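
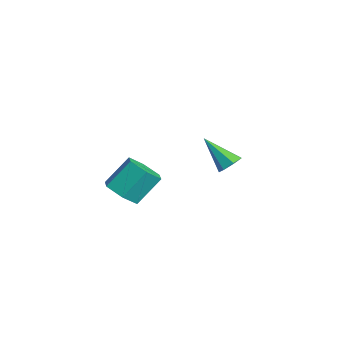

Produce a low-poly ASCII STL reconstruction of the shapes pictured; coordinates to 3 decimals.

solid 
facet normal 0.077 -0.660 -0.748
outer loop
vertex 3.716 -1.735 2.679
vertex 2.948 -2.264 3.067
vertex 2.768 -1.528 2.399
endloop
endfacet
facet normal 0.336 0.723 -0.604
outer loop
vertex 3.716 -1.735 2.679
vertex 2.768 -1.528 2.399
vertex 3.579 -0.547 4.024
endloop
endfacet
facet normal 0.336 0.723 -0.604
outer loop
vertex 3.579 -0.547 4.024
vertex 2.768 -1.528 2.399
vertex 2.631 -0.34 3.745
endloop
endfacet
facet normal -0.076 0.660 0.748
outer loop
vertex 3.579 -0.547 4.024
vertex 2.631 -0.34 3.745
vertex 2.812 -1.076 4.413
endloop
endfacet
facet normal 0.076 -0.660 -0.748
outer loop
vertex 2.768 -1.528 2.399
vertex 2.948 -2.264 3.067
vertex 2.0 -2.057 2.788
endloop
endfacet
facet normal -0.645 0.539 -0.541
outer loop
vertex 2.768 -1.528 2.399
vertex 2.0 -2.057 2.788
vertex 2.631 -0.34 3.745
endloop
endfacet
facet normal -0.645 0.539 -0.542
outer loop
vertex 2.631 -0.34 3.745
vertex 2.0 -2.057 2.788
vertex 1.863 -0.869 4.133
endloop
endfacet
facet normal -0.077 0.660 0.748
outer loop
vertex 2.631 -0.34 3.745
vertex 1.863 -0.869 4.133
vertex 2.812 -1.076 4.413
endloop
endfacet
facet normal 0.076 -0.660 -0.748
outer loop
vertex 2.0 -2.057 2.788
vertex 2.948 -2.264 3.067
vertex 2.181 -2.793 3.456
endloop
endfacet
facet normal -0.981 -0.184 0.063
outer loop
vertex 2.0 -2.057 2.788
vertex 2.181 -2.793 3.456
vertex 1.863 -0.869 4.133
endloop
endfacet
facet normal -0.981 -0.184 0.063
outer loop
vertex 1.863 -0.869 4.133
vertex 2.181 -2.793 3.456
vertex 2.044 -1.605 4.801
endloop
endfacet
facet normal -0.077 0.660 0.748
outer loop
vertex 1.863 -0.869 4.133
vertex 2.044 -1.605 4.801
vertex 2.812 -1.076 4.413
endloop
endfacet
facet normal 0.076 -0.660 -0.748
outer loop
vertex 2.181 -2.793 3.456
vertex 2.948 -2.264 3.067
vertex 3.129 -3.0 3.735
endloop
endfacet
facet normal -0.336 -0.723 0.604
outer loop
vertex 2.181 -2.793 3.456
vertex 3.129 -3.0 3.735
vertex 2.044 -1.605 4.801
endloop
endfacet
facet normal -0.336 -0.723 0.604
outer loop
vertex 2.044 -1.605 4.801
vertex 3.129 -3.0 3.735
vertex 2.992 -1.812 5.081
endloop
endfacet
facet normal -0.077 0.660 0.748
outer loop
vertex 2.044 -1.605 4.801
vertex 2.992 -1.812 5.081
vertex 2.812 -1.076 4.413
endloop
endfacet
facet normal 0.077 -0.660 -0.748
outer loop
vertex 3.129 -3.0 3.735
vertex 2.948 -2.264 3.067
vertex 3.897 -2.471 3.347
endloop
endfacet
facet normal 0.645 -0.539 0.542
outer loop
vertex 3.129 -3.0 3.735
vertex 3.897 -2.471 3.347
vertex 2.992 -1.812 5.081
endloop
endfacet
facet normal 0.645 -0.539 0.542
outer loop
vertex 2.992 -1.812 5.081
vertex 3.897 -2.471 3.347
vertex 3.76 -1.283 4.692
endloop
endfacet
facet normal -0.076 0.660 0.748
outer loop
vertex 2.992 -1.812 5.081
vertex 3.76 -1.283 4.692
vertex 2.812 -1.076 4.413
endloop
endfacet
facet normal 0.077 -0.660 -0.748
outer loop
vertex 3.897 -2.471 3.347
vertex 2.948 -2.264 3.067
vertex 3.716 -1.735 2.679
endloop
endfacet
facet normal 0.981 0.184 -0.063
outer loop
vertex 3.897 -2.471 3.347
vertex 3.716 -1.735 2.679
vertex 3.76 -1.283 4.692
endloop
endfacet
facet normal 0.981 0.184 -0.063
outer loop
vertex 3.76 -1.283 4.692
vertex 3.716 -1.735 2.679
vertex 3.579 -0.547 4.024
endloop
endfacet
facet normal -0.076 0.660 0.748
outer loop
vertex 3.76 -1.283 4.692
vertex 3.579 -0.547 4.024
vertex 2.812 -1.076 4.413
endloop
endfacet
facet normal 0.519 0.491 -0.699
outer loop
vertex 0.247 4.152 2.439
vertex -0.355 4.206 2.03
vertex -0.108 4.668 2.538
endloop
endfacet
facet normal 0.457 0.146 0.877
outer loop
vertex 0.247 4.152 2.439
vertex -0.108 4.668 2.538
vertex -1.425 3.194 3.47
endloop
endfacet
facet normal 0.520 0.491 -0.699
outer loop
vertex -0.108 4.668 2.538
vertex -0.355 4.206 2.03
vertex -0.649 4.835 2.253
endloop
endfacet
facet normal -0.193 0.642 0.742
outer loop
vertex -0.108 4.668 2.538
vertex -0.649 4.835 2.253
vertex -1.425 3.194 3.47
endloop
endfacet
facet normal 0.519 0.491 -0.700
outer loop
vertex -0.649 4.835 2.253
vertex -0.355 4.206 2.03
vertex -0.968 4.528 1.801
endloop
endfacet
facet normal -0.815 0.540 0.209
outer loop
vertex -0.649 4.835 2.253
vertex -0.968 4.528 1.801
vertex -1.425 3.194 3.47
endloop
endfacet
facet normal 0.519 0.491 -0.699
outer loop
vertex -0.968 4.528 1.801
vertex -0.355 4.206 2.03
vertex -0.826 3.978 1.52
endloop
endfacet
facet normal -0.944 -0.079 -0.322
outer loop
vertex -0.968 4.528 1.801
vertex -0.826 3.978 1.52
vertex -1.425 3.194 3.47
endloop
endfacet
facet normal 0.520 0.490 -0.699
outer loop
vertex -0.826 3.978 1.52
vertex -0.355 4.206 2.03
vertex -0.329 3.599 1.624
endloop
endfacet
facet normal -0.480 -0.753 -0.450
outer loop
vertex -0.826 3.978 1.52
vertex -0.329 3.599 1.624
vertex -1.425 3.194 3.47
endloop
endfacet
facet normal 0.519 0.490 -0.700
outer loop
vertex -0.329 3.599 1.624
vertex -0.355 4.206 2.03
vertex 0.149 3.677 2.033
endloop
endfacet
facet normal 0.226 -0.971 -0.079
outer loop
vertex -0.329 3.599 1.624
vertex 0.149 3.677 2.033
vertex -1.425 3.194 3.47
endloop
endfacet
facet normal 0.519 0.491 -0.700
outer loop
vertex 0.149 3.677 2.033
vertex -0.355 4.206 2.03
vertex 0.247 4.152 2.439
endloop
endfacet
facet normal 0.642 -0.570 0.512
outer loop
vertex 0.149 3.677 2.033
vertex 0.247 4.152 2.439
vertex -1.425 3.194 3.47
endloop
endfacet

endsolid


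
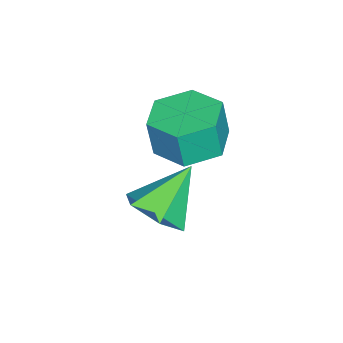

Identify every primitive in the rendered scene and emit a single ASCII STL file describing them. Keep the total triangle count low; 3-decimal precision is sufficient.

solid 
facet normal 0.597 -0.363 -0.716
outer loop
vertex 0.877 -0.028 0.455
vertex 0.192 -0.406 0.075
vertex 0.419 0.404 -0.146
endloop
endfacet
facet normal 0.289 0.868 0.404
outer loop
vertex 0.877 -0.028 0.455
vertex 0.419 0.404 -0.146
vertex -0.752 0.166 1.205
endloop
endfacet
facet normal 0.597 -0.363 -0.716
outer loop
vertex 0.419 0.404 -0.146
vertex 0.192 -0.406 0.075
vertex -0.266 0.026 -0.526
endloop
endfacet
facet normal -0.395 0.900 -0.184
outer loop
vertex 0.419 0.404 -0.146
vertex -0.266 0.026 -0.526
vertex -0.752 0.166 1.205
endloop
endfacet
facet normal 0.597 -0.362 -0.716
outer loop
vertex -0.266 0.026 -0.526
vertex 0.192 -0.406 0.075
vertex -0.493 -0.785 -0.305
endloop
endfacet
facet normal -0.942 0.187 -0.280
outer loop
vertex -0.266 0.026 -0.526
vertex -0.493 -0.785 -0.305
vertex -0.752 0.166 1.205
endloop
endfacet
facet normal 0.597 -0.361 -0.716
outer loop
vertex -0.493 -0.785 -0.305
vertex 0.192 -0.406 0.075
vertex -0.035 -1.217 0.295
endloop
endfacet
facet normal -0.803 -0.556 0.213
outer loop
vertex -0.493 -0.785 -0.305
vertex -0.035 -1.217 0.295
vertex -0.752 0.166 1.205
endloop
endfacet
facet normal 0.597 -0.361 -0.716
outer loop
vertex -0.035 -1.217 0.295
vertex 0.192 -0.406 0.075
vertex 0.65 -0.838 0.675
endloop
endfacet
facet normal -0.119 -0.588 0.800
outer loop
vertex -0.035 -1.217 0.295
vertex 0.65 -0.838 0.675
vertex -0.752 0.166 1.205
endloop
endfacet
facet normal 0.597 -0.362 -0.716
outer loop
vertex 0.65 -0.838 0.675
vertex 0.192 -0.406 0.075
vertex 0.877 -0.028 0.455
endloop
endfacet
facet normal 0.427 0.124 0.896
outer loop
vertex 0.65 -0.838 0.675
vertex 0.877 -0.028 0.455
vertex -0.752 0.166 1.205
endloop
endfacet
facet normal -0.047 0.138 -0.989
outer loop
vertex -0.128 -0.547 2.047
vertex -0.716 0.176 2.176
vertex 0.212 0.323 2.152
endloop
endfacet
facet normal 0.931 -0.353 -0.093
outer loop
vertex -0.128 -0.547 2.047
vertex 0.212 0.323 2.152
vertex -0.076 -0.698 3.136
endloop
endfacet
facet normal 0.931 -0.353 -0.093
outer loop
vertex -0.076 -0.698 3.136
vertex 0.212 0.323 2.152
vertex 0.264 0.172 3.24
endloop
endfacet
facet normal 0.047 -0.137 0.989
outer loop
vertex -0.076 -0.698 3.136
vertex 0.264 0.172 3.24
vertex -0.664 0.024 3.264
endloop
endfacet
facet normal -0.047 0.137 -0.989
outer loop
vertex 0.212 0.323 2.152
vertex -0.716 0.176 2.176
vertex -0.376 1.045 2.28
endloop
endfacet
facet normal 0.779 0.625 0.050
outer loop
vertex 0.212 0.323 2.152
vertex -0.376 1.045 2.28
vertex 0.264 0.172 3.24
endloop
endfacet
facet normal 0.779 0.625 0.049
outer loop
vertex 0.264 0.172 3.24
vertex -0.376 1.045 2.28
vertex -0.323 0.894 3.369
endloop
endfacet
facet normal 0.048 -0.138 0.989
outer loop
vertex 0.264 0.172 3.24
vertex -0.323 0.894 3.369
vertex -0.664 0.024 3.264
endloop
endfacet
facet normal -0.047 0.137 -0.989
outer loop
vertex -0.376 1.045 2.28
vertex -0.716 0.176 2.176
vertex -1.304 0.898 2.304
endloop
endfacet
facet normal -0.151 0.978 0.143
outer loop
vertex -0.376 1.045 2.28
vertex -1.304 0.898 2.304
vertex -0.323 0.894 3.369
endloop
endfacet
facet normal -0.151 0.978 0.143
outer loop
vertex -0.323 0.894 3.369
vertex -1.304 0.898 2.304
vertex -1.252 0.747 3.393
endloop
endfacet
facet normal 0.047 -0.138 0.989
outer loop
vertex -0.323 0.894 3.369
vertex -1.252 0.747 3.393
vertex -0.664 0.024 3.264
endloop
endfacet
facet normal -0.047 0.137 -0.989
outer loop
vertex -1.304 0.898 2.304
vertex -0.716 0.176 2.176
vertex -1.644 0.028 2.2
endloop
endfacet
facet normal -0.931 0.353 0.093
outer loop
vertex -1.304 0.898 2.304
vertex -1.644 0.028 2.2
vertex -1.252 0.747 3.393
endloop
endfacet
facet normal -0.931 0.353 0.093
outer loop
vertex -1.252 0.747 3.393
vertex -1.644 0.028 2.2
vertex -1.592 -0.123 3.288
endloop
endfacet
facet normal 0.047 -0.138 0.989
outer loop
vertex -1.252 0.747 3.393
vertex -1.592 -0.123 3.288
vertex -0.664 0.024 3.264
endloop
endfacet
facet normal -0.048 0.138 -0.989
outer loop
vertex -1.644 0.028 2.2
vertex -0.716 0.176 2.176
vertex -1.057 -0.694 2.071
endloop
endfacet
facet normal -0.779 -0.625 -0.049
outer loop
vertex -1.644 0.028 2.2
vertex -1.057 -0.694 2.071
vertex -1.592 -0.123 3.288
endloop
endfacet
facet normal -0.779 -0.626 -0.049
outer loop
vertex -1.592 -0.123 3.288
vertex -1.057 -0.694 2.071
vertex -1.004 -0.845 3.16
endloop
endfacet
facet normal 0.047 -0.137 0.989
outer loop
vertex -1.592 -0.123 3.288
vertex -1.004 -0.845 3.16
vertex -0.664 0.024 3.264
endloop
endfacet
facet normal -0.047 0.138 -0.989
outer loop
vertex -1.057 -0.694 2.071
vertex -0.716 0.176 2.176
vertex -0.128 -0.547 2.047
endloop
endfacet
facet normal 0.151 -0.978 -0.143
outer loop
vertex -1.057 -0.694 2.071
vertex -0.128 -0.547 2.047
vertex -1.004 -0.845 3.16
endloop
endfacet
facet normal 0.151 -0.978 -0.143
outer loop
vertex -1.004 -0.845 3.16
vertex -0.128 -0.547 2.047
vertex -0.076 -0.698 3.136
endloop
endfacet
facet normal 0.047 -0.137 0.989
outer loop
vertex -1.004 -0.845 3.16
vertex -0.076 -0.698 3.136
vertex -0.664 0.024 3.264
endloop
endfacet

endsolid


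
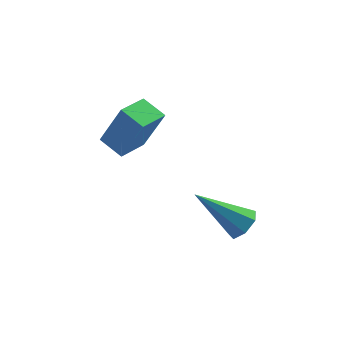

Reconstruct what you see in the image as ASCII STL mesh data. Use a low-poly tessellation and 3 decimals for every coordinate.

solid 
facet normal -0.659 0.649 0.380
outer loop
vertex -2.272 0.707 2.09
vertex -1.6 1.484 1.929
vertex -2.86 0.927 0.694
endloop
endfacet
facet normal -0.646 -0.747 0.154
outer loop
vertex -2.3 0.376 0.371
vertex -2.272 0.707 2.09
vertex -2.86 0.927 0.694
endloop
endfacet
facet normal -0.660 0.648 0.381
outer loop
vertex -2.86 0.927 0.694
vertex -1.6 1.484 1.929
vertex -2.189 1.704 0.534
endloop
endfacet
facet normal -0.384 0.144 -0.912
outer loop
vertex -2.189 1.704 0.534
vertex -2.3 0.376 0.371
vertex -2.86 0.927 0.694
endloop
endfacet
facet normal 0.385 -0.144 0.912
outer loop
vertex -2.272 0.707 2.09
vertex -1.04 0.933 1.606
vertex -1.6 1.484 1.929
endloop
endfacet
facet normal -0.645 -0.748 0.155
outer loop
vertex -1.711 0.156 1.766
vertex -2.272 0.707 2.09
vertex -2.3 0.376 0.371
endloop
endfacet
facet normal 0.385 -0.144 0.912
outer loop
vertex -1.711 0.156 1.766
vertex -1.04 0.933 1.606
vertex -2.272 0.707 2.09
endloop
endfacet
facet normal 0.646 0.747 -0.155
outer loop
vertex -1.6 1.484 1.929
vertex -1.04 0.933 1.606
vertex -2.189 1.704 0.534
endloop
endfacet
facet normal -0.385 0.144 -0.912
outer loop
vertex -1.628 1.153 0.21
vertex -2.3 0.376 0.371
vertex -2.189 1.704 0.534
endloop
endfacet
facet normal 0.646 0.748 -0.154
outer loop
vertex -2.189 1.704 0.534
vertex -1.04 0.933 1.606
vertex -1.628 1.153 0.21
endloop
endfacet
facet normal 0.659 -0.649 -0.381
outer loop
vertex -1.628 1.153 0.21
vertex -1.711 0.156 1.766
vertex -2.3 0.376 0.371
endloop
endfacet
facet normal 0.660 -0.648 -0.380
outer loop
vertex -1.04 0.933 1.606
vertex -1.711 0.156 1.766
vertex -1.628 1.153 0.21
endloop
endfacet
facet normal 0.731 -0.135 -0.669
outer loop
vertex 1.05 -2.572 -0.1
vertex 0.752 -2.306 -0.479
vertex 1.117 -2.1 -0.122
endloop
endfacet
facet normal 0.441 -0.021 0.897
outer loop
vertex 1.05 -2.572 -0.1
vertex 1.117 -2.1 -0.122
vertex -0.512 -2.074 0.679
endloop
endfacet
facet normal 0.730 -0.133 -0.670
outer loop
vertex 1.117 -2.1 -0.122
vertex 0.752 -2.306 -0.479
vertex 0.909 -1.783 -0.412
endloop
endfacet
facet normal 0.304 0.744 0.595
outer loop
vertex 1.117 -2.1 -0.122
vertex 0.909 -1.783 -0.412
vertex -0.512 -2.074 0.679
endloop
endfacet
facet normal 0.731 -0.134 -0.669
outer loop
vertex 0.909 -1.783 -0.412
vertex 0.752 -2.306 -0.479
vertex 0.584 -1.86 -0.752
endloop
endfacet
facet normal -0.213 0.977 -0.017
outer loop
vertex 0.909 -1.783 -0.412
vertex 0.584 -1.86 -0.752
vertex -0.512 -2.074 0.679
endloop
endfacet
facet normal 0.731 -0.134 -0.669
outer loop
vertex 0.584 -1.86 -0.752
vertex 0.752 -2.306 -0.479
vertex 0.385 -2.273 -0.887
endloop
endfacet
facet normal -0.721 0.503 -0.477
outer loop
vertex 0.584 -1.86 -0.752
vertex 0.385 -2.273 -0.887
vertex -0.512 -2.074 0.679
endloop
endfacet
facet normal 0.731 -0.134 -0.669
outer loop
vertex 0.385 -2.273 -0.887
vertex 0.752 -2.306 -0.479
vertex 0.463 -2.711 -0.714
endloop
endfacet
facet normal -0.838 -0.323 -0.439
outer loop
vertex 0.385 -2.273 -0.887
vertex 0.463 -2.711 -0.714
vertex -0.512 -2.074 0.679
endloop
endfacet
facet normal 0.732 -0.135 -0.668
outer loop
vertex 0.463 -2.711 -0.714
vertex 0.752 -2.306 -0.479
vertex 0.759 -2.844 -0.363
endloop
endfacet
facet normal -0.475 -0.877 0.068
outer loop
vertex 0.463 -2.711 -0.714
vertex 0.759 -2.844 -0.363
vertex -0.512 -2.074 0.679
endloop
endfacet
facet normal 0.731 -0.135 -0.669
outer loop
vertex 0.759 -2.844 -0.363
vertex 0.752 -2.306 -0.479
vertex 1.05 -2.572 -0.1
endloop
endfacet
facet normal 0.094 -0.742 0.663
outer loop
vertex 0.759 -2.844 -0.363
vertex 1.05 -2.572 -0.1
vertex -0.512 -2.074 0.679
endloop
endfacet

endsolid


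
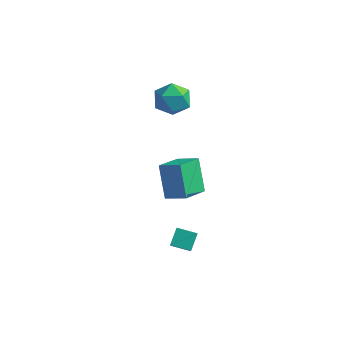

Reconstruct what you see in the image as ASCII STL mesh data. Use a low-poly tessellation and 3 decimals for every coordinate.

solid 
facet normal -0.919 -0.334 0.212
outer loop
vertex 3.147 -1.216 -2.973
vertex 3.032 -0.501 -2.344
vertex 2.827 -0.726 -3.589
endloop
endfacet
facet normal 0.120 -0.746 -0.655
outer loop
vertex 3.728 -0.399 -3.796
vertex 3.147 -1.216 -2.973
vertex 2.827 -0.726 -3.589
endloop
endfacet
facet normal -0.919 -0.333 0.212
outer loop
vertex 2.827 -0.726 -3.589
vertex 3.032 -0.501 -2.344
vertex 2.712 -0.01 -2.96
endloop
endfacet
facet normal -0.376 0.577 -0.725
outer loop
vertex 2.712 -0.01 -2.96
vertex 3.728 -0.399 -3.796
vertex 2.827 -0.726 -3.589
endloop
endfacet
facet normal 0.376 -0.577 0.725
outer loop
vertex 3.147 -1.216 -2.973
vertex 3.933 -0.174 -2.551
vertex 3.032 -0.501 -2.344
endloop
endfacet
facet normal 0.119 -0.745 -0.656
outer loop
vertex 4.048 -0.89 -3.18
vertex 3.147 -1.216 -2.973
vertex 3.728 -0.399 -3.796
endloop
endfacet
facet normal 0.375 -0.577 0.725
outer loop
vertex 4.048 -0.89 -3.18
vertex 3.933 -0.174 -2.551
vertex 3.147 -1.216 -2.973
endloop
endfacet
facet normal -0.120 0.745 0.656
outer loop
vertex 3.032 -0.501 -2.344
vertex 3.933 -0.174 -2.551
vertex 2.712 -0.01 -2.96
endloop
endfacet
facet normal -0.375 0.577 -0.725
outer loop
vertex 3.613 0.316 -3.167
vertex 3.728 -0.399 -3.796
vertex 2.712 -0.01 -2.96
endloop
endfacet
facet normal -0.119 0.746 0.655
outer loop
vertex 2.712 -0.01 -2.96
vertex 3.933 -0.174 -2.551
vertex 3.613 0.316 -3.167
endloop
endfacet
facet normal 0.919 0.334 -0.211
outer loop
vertex 3.613 0.316 -3.167
vertex 4.048 -0.89 -3.18
vertex 3.728 -0.399 -3.796
endloop
endfacet
facet normal 0.919 0.334 -0.212
outer loop
vertex 3.933 -0.174 -2.551
vertex 4.048 -0.89 -3.18
vertex 3.613 0.316 -3.167
endloop
endfacet
facet normal -0.406 0.348 0.845
outer loop
vertex 1.128 0.939 0.14
vertex 2.196 1.068 0.6
vertex 1.197 2.392 -0.425
endloop
endfacet
facet normal -0.913 -0.110 -0.393
outer loop
vertex 1.944 1.752 -1.98
vertex 1.128 0.939 0.14
vertex 1.197 2.392 -0.425
endloop
endfacet
facet normal -0.406 0.348 0.845
outer loop
vertex 1.197 2.392 -0.425
vertex 2.196 1.068 0.6
vertex 2.265 2.52 0.035
endloop
endfacet
facet normal 0.044 0.931 -0.362
outer loop
vertex 2.265 2.52 0.035
vertex 1.944 1.752 -1.98
vertex 1.197 2.392 -0.425
endloop
endfacet
facet normal -0.044 -0.931 0.362
outer loop
vertex 1.128 0.939 0.14
vertex 2.943 0.428 -0.955
vertex 2.196 1.068 0.6
endloop
endfacet
facet normal -0.913 -0.110 -0.393
outer loop
vertex 1.875 0.3 -1.415
vertex 1.128 0.939 0.14
vertex 1.944 1.752 -1.98
endloop
endfacet
facet normal -0.044 -0.931 0.362
outer loop
vertex 1.875 0.3 -1.415
vertex 2.943 0.428 -0.955
vertex 1.128 0.939 0.14
endloop
endfacet
facet normal 0.913 0.110 0.393
outer loop
vertex 2.196 1.068 0.6
vertex 2.943 0.428 -0.955
vertex 2.265 2.52 0.035
endloop
endfacet
facet normal 0.043 0.931 -0.362
outer loop
vertex 3.012 1.881 -1.52
vertex 1.944 1.752 -1.98
vertex 2.265 2.52 0.035
endloop
endfacet
facet normal 0.913 0.110 0.393
outer loop
vertex 2.265 2.52 0.035
vertex 2.943 0.428 -0.955
vertex 3.012 1.881 -1.52
endloop
endfacet
facet normal 0.406 -0.348 -0.845
outer loop
vertex 3.012 1.881 -1.52
vertex 1.875 0.3 -1.415
vertex 1.944 1.752 -1.98
endloop
endfacet
facet normal 0.406 -0.348 -0.845
outer loop
vertex 2.943 0.428 -0.955
vertex 1.875 0.3 -1.415
vertex 3.012 1.881 -1.52
endloop
endfacet
facet normal -0.121 0.794 0.596
outer loop
vertex -0.149 3.982 3.08
vertex 0.184 3.463 3.838
vertex 0.807 3.974 3.284
endloop
endfacet
facet normal 0.024 0.997 -0.072
outer loop
vertex -0.149 3.982 3.08
vertex 0.807 3.974 3.284
vertex 0.505 3.914 2.356
endloop
endfacet
facet normal -0.478 0.723 -0.499
outer loop
vertex -0.149 3.982 3.08
vertex 0.505 3.914 2.356
vertex -0.304 3.366 2.337
endloop
endfacet
facet normal -0.932 0.350 -0.096
outer loop
vertex -0.149 3.982 3.08
vertex -0.304 3.366 2.337
vertex -0.503 3.087 3.252
endloop
endfacet
facet normal -0.712 0.393 0.582
outer loop
vertex -0.149 3.982 3.08
vertex -0.503 3.087 3.252
vertex 0.184 3.463 3.838
endloop
endfacet
facet normal 0.651 0.713 -0.258
outer loop
vertex 0.505 3.914 2.356
vertex 0.807 3.974 3.284
vertex 1.243 3.353 2.668
endloop
endfacet
facet normal 0.418 0.384 0.824
outer loop
vertex 0.807 3.974 3.284
vertex 0.184 3.463 3.838
vertex 1.044 3.074 3.583
endloop
endfacet
facet normal -0.539 -0.263 0.800
outer loop
vertex 0.184 3.463 3.838
vertex -0.503 3.087 3.252
vertex 0.235 2.526 3.564
endloop
endfacet
facet normal -0.895 -0.334 -0.296
outer loop
vertex -0.503 3.087 3.252
vertex -0.304 3.366 2.337
vertex -0.067 2.466 2.636
endloop
endfacet
facet normal -0.160 0.269 -0.950
outer loop
vertex -0.304 3.366 2.337
vertex 0.505 3.914 2.356
vertex 0.556 2.977 2.082
endloop
endfacet
facet normal 0.932 -0.350 0.096
outer loop
vertex 0.889 2.458 2.84
vertex 1.243 3.353 2.668
vertex 1.044 3.074 3.583
endloop
endfacet
facet normal 0.478 -0.723 0.499
outer loop
vertex 0.889 2.458 2.84
vertex 1.044 3.074 3.583
vertex 0.235 2.526 3.564
endloop
endfacet
facet normal -0.024 -0.997 0.072
outer loop
vertex 0.889 2.458 2.84
vertex 0.235 2.526 3.564
vertex -0.067 2.466 2.636
endloop
endfacet
facet normal 0.121 -0.794 -0.596
outer loop
vertex 0.889 2.458 2.84
vertex -0.067 2.466 2.636
vertex 0.556 2.977 2.082
endloop
endfacet
facet normal 0.712 -0.393 -0.582
outer loop
vertex 0.889 2.458 2.84
vertex 0.556 2.977 2.082
vertex 1.243 3.353 2.668
endloop
endfacet
facet normal 0.895 0.334 0.296
outer loop
vertex 1.044 3.074 3.583
vertex 1.243 3.353 2.668
vertex 0.807 3.974 3.284
endloop
endfacet
facet normal 0.160 -0.269 0.950
outer loop
vertex 0.235 2.526 3.564
vertex 1.044 3.074 3.583
vertex 0.184 3.463 3.838
endloop
endfacet
facet normal -0.651 -0.713 0.258
outer loop
vertex -0.067 2.466 2.636
vertex 0.235 2.526 3.564
vertex -0.503 3.087 3.252
endloop
endfacet
facet normal -0.418 -0.384 -0.824
outer loop
vertex 0.556 2.977 2.082
vertex -0.067 2.466 2.636
vertex -0.304 3.366 2.337
endloop
endfacet
facet normal 0.539 0.263 -0.800
outer loop
vertex 1.243 3.353 2.668
vertex 0.556 2.977 2.082
vertex 0.505 3.914 2.356
endloop
endfacet

endsolid


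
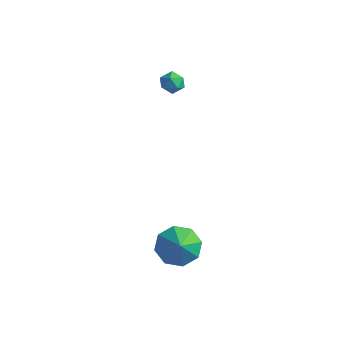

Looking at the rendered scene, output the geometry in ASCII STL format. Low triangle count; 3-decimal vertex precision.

solid 
facet normal -0.529 0.491 -0.692
outer loop
vertex 3.777 -1.319 -4.087
vertex 2.869 -1.636 -3.618
vertex 3.519 -0.792 -3.516
endloop
endfacet
facet normal 0.949 0.206 0.239
outer loop
vertex 3.777 -1.319 -4.087
vertex 3.519 -0.792 -3.516
vertex 3.631 -2.344 -2.622
endloop
endfacet
facet normal -0.529 0.491 -0.692
outer loop
vertex 3.519 -0.792 -3.516
vertex 2.869 -1.636 -3.618
vertex 2.88 -0.76 -3.005
endloop
endfacet
facet normal 0.574 0.439 0.691
outer loop
vertex 3.519 -0.792 -3.516
vertex 2.88 -0.76 -3.005
vertex 3.631 -2.344 -2.622
endloop
endfacet
facet normal -0.529 0.491 -0.692
outer loop
vertex 2.88 -0.76 -3.005
vertex 2.869 -1.636 -3.618
vertex 2.235 -1.241 -2.853
endloop
endfacet
facet normal 0.040 0.253 0.967
outer loop
vertex 2.88 -0.76 -3.005
vertex 2.235 -1.241 -2.853
vertex 3.631 -2.344 -2.622
endloop
endfacet
facet normal -0.529 0.491 -0.692
outer loop
vertex 2.235 -1.241 -2.853
vertex 2.869 -1.636 -3.618
vertex 1.961 -1.953 -3.149
endloop
endfacet
facet normal -0.343 -0.245 0.907
outer loop
vertex 2.235 -1.241 -2.853
vertex 1.961 -1.953 -3.149
vertex 3.631 -2.344 -2.622
endloop
endfacet
facet normal -0.529 0.491 -0.692
outer loop
vertex 1.961 -1.953 -3.149
vertex 2.869 -1.636 -3.618
vertex 2.219 -2.48 -3.72
endloop
endfacet
facet normal -0.350 -0.762 0.545
outer loop
vertex 1.961 -1.953 -3.149
vertex 2.219 -2.48 -3.72
vertex 3.631 -2.344 -2.622
endloop
endfacet
facet normal -0.529 0.491 -0.692
outer loop
vertex 2.219 -2.48 -3.72
vertex 2.869 -1.636 -3.618
vertex 2.858 -2.513 -4.232
endloop
endfacet
facet normal 0.023 -0.995 0.093
outer loop
vertex 2.219 -2.48 -3.72
vertex 2.858 -2.513 -4.232
vertex 3.631 -2.344 -2.622
endloop
endfacet
facet normal -0.529 0.491 -0.692
outer loop
vertex 2.858 -2.513 -4.232
vertex 2.869 -1.636 -3.618
vertex 3.503 -2.032 -4.384
endloop
endfacet
facet normal 0.559 -0.808 -0.184
outer loop
vertex 2.858 -2.513 -4.232
vertex 3.503 -2.032 -4.384
vertex 3.631 -2.344 -2.622
endloop
endfacet
facet normal -0.529 0.491 -0.692
outer loop
vertex 3.503 -2.032 -4.384
vertex 2.869 -1.636 -3.618
vertex 3.777 -1.319 -4.087
endloop
endfacet
facet normal 0.942 -0.311 -0.123
outer loop
vertex 3.503 -2.032 -4.384
vertex 3.777 -1.319 -4.087
vertex 3.631 -2.344 -2.622
endloop
endfacet
facet normal -0.563 0.753 0.340
outer loop
vertex -1.574 3.489 2.593
vertex -2.116 3.113 2.528
vertex -1.777 3.11 3.097
endloop
endfacet
facet normal 0.092 0.778 0.622
outer loop
vertex -1.574 3.489 2.593
vertex -1.777 3.11 3.097
vertex -1.132 3.15 2.952
endloop
endfacet
facet normal 0.561 0.823 0.086
outer loop
vertex -1.574 3.489 2.593
vertex -1.132 3.15 2.952
vertex -1.072 3.178 2.293
endloop
endfacet
facet normal 0.195 0.826 -0.529
outer loop
vertex -1.574 3.489 2.593
vertex -1.072 3.178 2.293
vertex -1.68 3.154 2.031
endloop
endfacet
facet normal -0.498 0.783 -0.373
outer loop
vertex -1.574 3.489 2.593
vertex -1.68 3.154 2.031
vertex -2.116 3.113 2.528
endloop
endfacet
facet normal 0.207 0.164 0.964
outer loop
vertex -1.132 3.15 2.952
vertex -1.777 3.11 3.097
vertex -1.4 2.566 3.109
endloop
endfacet
facet normal -0.852 0.123 0.508
outer loop
vertex -1.777 3.11 3.097
vertex -2.116 3.113 2.528
vertex -2.008 2.542 2.847
endloop
endfacet
facet normal -0.748 0.171 -0.642
outer loop
vertex -2.116 3.113 2.528
vertex -1.68 3.154 2.031
vertex -1.948 2.57 2.188
endloop
endfacet
facet normal 0.376 0.241 -0.895
outer loop
vertex -1.68 3.154 2.031
vertex -1.072 3.178 2.293
vertex -1.303 2.61 2.043
endloop
endfacet
facet normal 0.966 0.238 0.098
outer loop
vertex -1.072 3.178 2.293
vertex -1.132 3.15 2.952
vertex -0.964 2.607 2.612
endloop
endfacet
facet normal -0.195 -0.826 0.529
outer loop
vertex -1.506 2.231 2.547
vertex -1.4 2.566 3.109
vertex -2.008 2.542 2.847
endloop
endfacet
facet normal -0.561 -0.823 -0.086
outer loop
vertex -1.506 2.231 2.547
vertex -2.008 2.542 2.847
vertex -1.948 2.57 2.188
endloop
endfacet
facet normal -0.092 -0.778 -0.622
outer loop
vertex -1.506 2.231 2.547
vertex -1.948 2.57 2.188
vertex -1.303 2.61 2.043
endloop
endfacet
facet normal 0.563 -0.753 -0.340
outer loop
vertex -1.506 2.231 2.547
vertex -1.303 2.61 2.043
vertex -0.964 2.607 2.612
endloop
endfacet
facet normal 0.498 -0.783 0.373
outer loop
vertex -1.506 2.231 2.547
vertex -0.964 2.607 2.612
vertex -1.4 2.566 3.109
endloop
endfacet
facet normal -0.376 -0.241 0.895
outer loop
vertex -2.008 2.542 2.847
vertex -1.4 2.566 3.109
vertex -1.777 3.11 3.097
endloop
endfacet
facet normal -0.966 -0.238 -0.098
outer loop
vertex -1.948 2.57 2.188
vertex -2.008 2.542 2.847
vertex -2.116 3.113 2.528
endloop
endfacet
facet normal -0.207 -0.164 -0.964
outer loop
vertex -1.303 2.61 2.043
vertex -1.948 2.57 2.188
vertex -1.68 3.154 2.031
endloop
endfacet
facet normal 0.852 -0.123 -0.508
outer loop
vertex -0.964 2.607 2.612
vertex -1.303 2.61 2.043
vertex -1.072 3.178 2.293
endloop
endfacet
facet normal 0.748 -0.171 0.642
outer loop
vertex -1.4 2.566 3.109
vertex -0.964 2.607 2.612
vertex -1.132 3.15 2.952
endloop
endfacet

endsolid


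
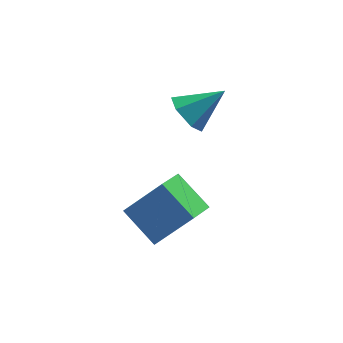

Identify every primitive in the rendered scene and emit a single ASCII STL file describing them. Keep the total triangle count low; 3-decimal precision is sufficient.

solid 
facet normal -0.810 -0.137 -0.571
outer loop
vertex 2.437 1.147 1.379
vertex 1.995 0.758 2.099
vertex 1.938 1.675 1.96
endloop
endfacet
facet normal 0.550 0.797 -0.252
outer loop
vertex 2.437 1.147 1.379
vertex 1.938 1.675 1.96
vertex 3.445 1.002 3.121
endloop
endfacet
facet normal -0.810 -0.137 -0.570
outer loop
vertex 1.938 1.675 1.96
vertex 1.995 0.758 2.099
vertex 1.497 1.286 2.68
endloop
endfacet
facet normal 0.018 0.875 0.484
outer loop
vertex 1.938 1.675 1.96
vertex 1.497 1.286 2.68
vertex 3.445 1.002 3.121
endloop
endfacet
facet normal -0.810 -0.137 -0.570
outer loop
vertex 1.497 1.286 2.68
vertex 1.995 0.758 2.099
vertex 1.554 0.368 2.819
endloop
endfacet
facet normal -0.200 0.135 0.970
outer loop
vertex 1.497 1.286 2.68
vertex 1.554 0.368 2.819
vertex 3.445 1.002 3.121
endloop
endfacet
facet normal -0.810 -0.137 -0.570
outer loop
vertex 1.554 0.368 2.819
vertex 1.995 0.758 2.099
vertex 2.052 -0.16 2.238
endloop
endfacet
facet normal 0.114 -0.684 0.720
outer loop
vertex 1.554 0.368 2.819
vertex 2.052 -0.16 2.238
vertex 3.445 1.002 3.121
endloop
endfacet
facet normal -0.809 -0.137 -0.571
outer loop
vertex 2.052 -0.16 2.238
vertex 1.995 0.758 2.099
vertex 2.494 0.23 1.518
endloop
endfacet
facet normal 0.647 -0.763 -0.016
outer loop
vertex 2.052 -0.16 2.238
vertex 2.494 0.23 1.518
vertex 3.445 1.002 3.121
endloop
endfacet
facet normal -0.810 -0.137 -0.571
outer loop
vertex 2.494 0.23 1.518
vertex 1.995 0.758 2.099
vertex 2.437 1.147 1.379
endloop
endfacet
facet normal 0.865 -0.022 -0.502
outer loop
vertex 2.494 0.23 1.518
vertex 2.437 1.147 1.379
vertex 3.445 1.002 3.121
endloop
endfacet
facet normal -0.504 -0.766 0.399
outer loop
vertex 1.598 -4.364 1.082
vertex 0.629 -3.23 2.034
vertex 0.229 -4.255 -0.44
endloop
endfacet
facet normal 0.547 -0.641 -0.538
outer loop
vertex 0.931 -3.19 -0.994
vertex 1.598 -4.364 1.082
vertex 0.229 -4.255 -0.44
endloop
endfacet
facet normal -0.505 -0.765 0.399
outer loop
vertex 0.229 -4.255 -0.44
vertex 0.629 -3.23 2.034
vertex -0.739 -3.12 0.512
endloop
endfacet
facet normal -0.667 0.054 -0.743
outer loop
vertex -0.739 -3.12 0.512
vertex 0.931 -3.19 -0.994
vertex 0.229 -4.255 -0.44
endloop
endfacet
facet normal 0.667 -0.053 0.743
outer loop
vertex 1.598 -4.364 1.082
vertex 1.331 -2.165 1.48
vertex 0.629 -3.23 2.034
endloop
endfacet
facet normal 0.547 -0.641 -0.538
outer loop
vertex 2.299 -3.3 0.528
vertex 1.598 -4.364 1.082
vertex 0.931 -3.19 -0.994
endloop
endfacet
facet normal 0.668 -0.053 0.743
outer loop
vertex 2.299 -3.3 0.528
vertex 1.331 -2.165 1.48
vertex 1.598 -4.364 1.082
endloop
endfacet
facet normal -0.547 0.641 0.538
outer loop
vertex 0.629 -3.23 2.034
vertex 1.331 -2.165 1.48
vertex -0.739 -3.12 0.512
endloop
endfacet
facet normal -0.668 0.053 -0.743
outer loop
vertex -0.038 -2.056 -0.042
vertex 0.931 -3.19 -0.994
vertex -0.739 -3.12 0.512
endloop
endfacet
facet normal -0.547 0.641 0.538
outer loop
vertex -0.739 -3.12 0.512
vertex 1.331 -2.165 1.48
vertex -0.038 -2.056 -0.042
endloop
endfacet
facet normal 0.505 0.766 -0.398
outer loop
vertex -0.038 -2.056 -0.042
vertex 2.299 -3.3 0.528
vertex 0.931 -3.19 -0.994
endloop
endfacet
facet normal 0.505 0.765 -0.399
outer loop
vertex 1.331 -2.165 1.48
vertex 2.299 -3.3 0.528
vertex -0.038 -2.056 -0.042
endloop
endfacet

endsolid


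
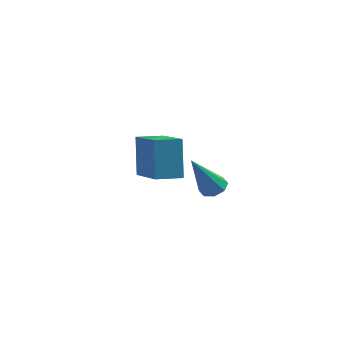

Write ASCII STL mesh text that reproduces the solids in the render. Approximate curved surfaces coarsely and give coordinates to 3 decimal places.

solid 
facet normal 0.300 0.423 -0.855
outer loop
vertex 2.593 0.02 -0.325
vertex 2.068 0.329 -0.356
vertex 2.616 0.434 -0.112
endloop
endfacet
facet normal 0.844 -0.282 0.457
outer loop
vertex 2.593 0.02 -0.325
vertex 2.616 0.434 -0.112
vertex 1.432 -0.569 1.456
endloop
endfacet
facet normal 0.300 0.422 -0.855
outer loop
vertex 2.616 0.434 -0.112
vertex 2.068 0.329 -0.356
vertex 2.319 0.787 -0.042
endloop
endfacet
facet normal 0.609 0.374 0.699
outer loop
vertex 2.616 0.434 -0.112
vertex 2.319 0.787 -0.042
vertex 1.432 -0.569 1.456
endloop
endfacet
facet normal 0.299 0.423 -0.856
outer loop
vertex 2.319 0.787 -0.042
vertex 2.068 0.329 -0.356
vertex 1.874 0.871 -0.156
endloop
endfacet
facet normal -0.028 0.749 0.662
outer loop
vertex 2.319 0.787 -0.042
vertex 1.874 0.871 -0.156
vertex 1.432 -0.569 1.456
endloop
endfacet
facet normal 0.299 0.423 -0.855
outer loop
vertex 1.874 0.871 -0.156
vertex 2.068 0.329 -0.356
vertex 1.543 0.638 -0.387
endloop
endfacet
facet normal -0.693 0.622 0.365
outer loop
vertex 1.874 0.871 -0.156
vertex 1.543 0.638 -0.387
vertex 1.432 -0.569 1.456
endloop
endfacet
facet normal 0.300 0.423 -0.855
outer loop
vertex 1.543 0.638 -0.387
vertex 2.068 0.329 -0.356
vertex 1.519 0.223 -0.601
endloop
endfacet
facet normal -0.998 0.066 -0.017
outer loop
vertex 1.543 0.638 -0.387
vertex 1.519 0.223 -0.601
vertex 1.432 -0.569 1.456
endloop
endfacet
facet normal 0.300 0.423 -0.855
outer loop
vertex 1.519 0.223 -0.601
vertex 2.068 0.329 -0.356
vertex 1.817 -0.13 -0.671
endloop
endfacet
facet normal -0.763 -0.592 -0.260
outer loop
vertex 1.519 0.223 -0.601
vertex 1.817 -0.13 -0.671
vertex 1.432 -0.569 1.456
endloop
endfacet
facet normal 0.300 0.423 -0.855
outer loop
vertex 1.817 -0.13 -0.671
vertex 2.068 0.329 -0.356
vertex 2.261 -0.214 -0.557
endloop
endfacet
facet normal -0.126 -0.967 -0.222
outer loop
vertex 1.817 -0.13 -0.671
vertex 2.261 -0.214 -0.557
vertex 1.432 -0.569 1.456
endloop
endfacet
facet normal 0.299 0.423 -0.855
outer loop
vertex 2.261 -0.214 -0.557
vertex 2.068 0.329 -0.356
vertex 2.593 0.02 -0.325
endloop
endfacet
facet normal 0.539 -0.839 0.074
outer loop
vertex 2.261 -0.214 -0.557
vertex 2.593 0.02 -0.325
vertex 1.432 -0.569 1.456
endloop
endfacet
facet normal -0.561 0.741 -0.369
outer loop
vertex 0.072 -3.098 3.763
vertex 0.938 -2.496 3.657
vertex 0.311 -3.723 2.145
endloop
endfacet
facet normal -0.817 -0.568 0.099
outer loop
vertex 1.522 -5.324 2.943
vertex 0.072 -3.098 3.763
vertex 0.311 -3.723 2.145
endloop
endfacet
facet normal -0.561 0.741 -0.369
outer loop
vertex 0.311 -3.723 2.145
vertex 0.938 -2.496 3.657
vertex 1.176 -3.121 2.04
endloop
endfacet
facet normal 0.137 -0.357 -0.924
outer loop
vertex 1.176 -3.121 2.04
vertex 1.522 -5.324 2.943
vertex 0.311 -3.723 2.145
endloop
endfacet
facet normal -0.136 0.358 0.924
outer loop
vertex 0.072 -3.098 3.763
vertex 2.149 -4.097 4.455
vertex 0.938 -2.496 3.657
endloop
endfacet
facet normal -0.817 -0.569 0.100
outer loop
vertex 1.284 -4.699 4.56
vertex 0.072 -3.098 3.763
vertex 1.522 -5.324 2.943
endloop
endfacet
facet normal -0.136 0.357 0.924
outer loop
vertex 1.284 -4.699 4.56
vertex 2.149 -4.097 4.455
vertex 0.072 -3.098 3.763
endloop
endfacet
facet normal 0.817 0.568 -0.099
outer loop
vertex 0.938 -2.496 3.657
vertex 2.149 -4.097 4.455
vertex 1.176 -3.121 2.04
endloop
endfacet
facet normal 0.135 -0.357 -0.924
outer loop
vertex 2.388 -4.722 2.837
vertex 1.522 -5.324 2.943
vertex 1.176 -3.121 2.04
endloop
endfacet
facet normal 0.816 0.569 -0.099
outer loop
vertex 1.176 -3.121 2.04
vertex 2.149 -4.097 4.455
vertex 2.388 -4.722 2.837
endloop
endfacet
facet normal 0.561 -0.741 0.369
outer loop
vertex 2.388 -4.722 2.837
vertex 1.284 -4.699 4.56
vertex 1.522 -5.324 2.943
endloop
endfacet
facet normal 0.561 -0.741 0.369
outer loop
vertex 2.149 -4.097 4.455
vertex 1.284 -4.699 4.56
vertex 2.388 -4.722 2.837
endloop
endfacet

endsolid


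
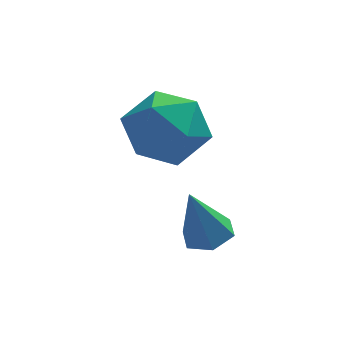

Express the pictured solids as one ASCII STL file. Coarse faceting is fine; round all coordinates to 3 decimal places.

solid 
facet normal 0.292 0.056 -0.955
outer loop
vertex -0.844 1.449 -0.106
vertex -1.394 1.115 -0.294
vertex -1.404 1.784 -0.258
endloop
endfacet
facet normal 0.339 0.795 0.503
outer loop
vertex -0.844 1.449 -0.106
vertex -1.404 1.784 -0.258
vertex -1.866 1.025 1.254
endloop
endfacet
facet normal 0.291 0.056 -0.955
outer loop
vertex -1.404 1.784 -0.258
vertex -1.394 1.115 -0.294
vertex -1.954 1.45 -0.445
endloop
endfacet
facet normal -0.561 0.796 0.228
outer loop
vertex -1.404 1.784 -0.258
vertex -1.954 1.45 -0.445
vertex -1.866 1.025 1.254
endloop
endfacet
facet normal 0.291 0.056 -0.955
outer loop
vertex -1.954 1.45 -0.445
vertex -1.394 1.115 -0.294
vertex -1.944 0.781 -0.481
endloop
endfacet
facet normal -0.999 -0.017 0.047
outer loop
vertex -1.954 1.45 -0.445
vertex -1.944 0.781 -0.481
vertex -1.866 1.025 1.254
endloop
endfacet
facet normal 0.292 0.054 -0.955
outer loop
vertex -1.944 0.781 -0.481
vertex -1.394 1.115 -0.294
vertex -1.384 0.446 -0.329
endloop
endfacet
facet normal -0.536 -0.832 0.141
outer loop
vertex -1.944 0.781 -0.481
vertex -1.384 0.446 -0.329
vertex -1.866 1.025 1.254
endloop
endfacet
facet normal 0.292 0.054 -0.955
outer loop
vertex -1.384 0.446 -0.329
vertex -1.394 1.115 -0.294
vertex -0.834 0.78 -0.142
endloop
endfacet
facet normal 0.365 -0.833 0.416
outer loop
vertex -1.384 0.446 -0.329
vertex -0.834 0.78 -0.142
vertex -1.866 1.025 1.254
endloop
endfacet
facet normal 0.292 0.056 -0.955
outer loop
vertex -0.834 0.78 -0.142
vertex -1.394 1.115 -0.294
vertex -0.844 1.449 -0.106
endloop
endfacet
facet normal 0.802 -0.020 0.597
outer loop
vertex -0.834 0.78 -0.142
vertex -0.844 1.449 -0.106
vertex -1.866 1.025 1.254
endloop
endfacet
facet normal -0.815 -0.351 0.461
outer loop
vertex -3.255 2.859 2.677
vertex -2.922 1.767 2.434
vertex -2.579 2.275 3.428
endloop
endfacet
facet normal -0.604 0.266 0.751
outer loop
vertex -3.255 2.859 2.677
vertex -2.579 2.275 3.428
vertex -2.364 3.399 3.203
endloop
endfacet
facet normal -0.602 0.762 0.239
outer loop
vertex -3.255 2.859 2.677
vertex -2.364 3.399 3.203
vertex -2.575 3.587 2.07
endloop
endfacet
facet normal -0.813 0.452 -0.368
outer loop
vertex -3.255 2.859 2.677
vertex -2.575 3.587 2.07
vertex -2.92 2.579 1.595
endloop
endfacet
facet normal -0.944 -0.236 -0.231
outer loop
vertex -3.255 2.859 2.677
vertex -2.92 2.579 1.595
vertex -2.922 1.767 2.434
endloop
endfacet
facet normal 0.066 0.184 0.981
outer loop
vertex -2.364 3.399 3.203
vertex -2.579 2.275 3.428
vertex -1.48 2.641 3.285
endloop
endfacet
facet normal -0.275 -0.814 0.511
outer loop
vertex -2.579 2.275 3.428
vertex -2.922 1.767 2.434
vertex -1.825 1.633 2.81
endloop
endfacet
facet normal -0.483 -0.629 -0.610
outer loop
vertex -2.922 1.767 2.434
vertex -2.92 2.579 1.595
vertex -2.036 1.821 1.677
endloop
endfacet
facet normal -0.270 0.484 -0.832
outer loop
vertex -2.92 2.579 1.595
vertex -2.575 3.587 2.07
vertex -1.821 2.945 1.452
endloop
endfacet
facet normal 0.069 0.986 0.151
outer loop
vertex -2.575 3.587 2.07
vertex -2.364 3.399 3.203
vertex -1.478 3.453 2.446
endloop
endfacet
facet normal 0.813 -0.452 0.368
outer loop
vertex -1.145 2.361 2.203
vertex -1.48 2.641 3.285
vertex -1.825 1.633 2.81
endloop
endfacet
facet normal 0.602 -0.762 -0.239
outer loop
vertex -1.145 2.361 2.203
vertex -1.825 1.633 2.81
vertex -2.036 1.821 1.677
endloop
endfacet
facet normal 0.604 -0.266 -0.751
outer loop
vertex -1.145 2.361 2.203
vertex -2.036 1.821 1.677
vertex -1.821 2.945 1.452
endloop
endfacet
facet normal 0.815 0.351 -0.461
outer loop
vertex -1.145 2.361 2.203
vertex -1.821 2.945 1.452
vertex -1.478 3.453 2.446
endloop
endfacet
facet normal 0.944 0.236 0.231
outer loop
vertex -1.145 2.361 2.203
vertex -1.478 3.453 2.446
vertex -1.48 2.641 3.285
endloop
endfacet
facet normal 0.270 -0.484 0.832
outer loop
vertex -1.825 1.633 2.81
vertex -1.48 2.641 3.285
vertex -2.579 2.275 3.428
endloop
endfacet
facet normal -0.069 -0.986 -0.151
outer loop
vertex -2.036 1.821 1.677
vertex -1.825 1.633 2.81
vertex -2.922 1.767 2.434
endloop
endfacet
facet normal -0.066 -0.184 -0.981
outer loop
vertex -1.821 2.945 1.452
vertex -2.036 1.821 1.677
vertex -2.92 2.579 1.595
endloop
endfacet
facet normal 0.275 0.814 -0.511
outer loop
vertex -1.478 3.453 2.446
vertex -1.821 2.945 1.452
vertex -2.575 3.587 2.07
endloop
endfacet
facet normal 0.483 0.629 0.610
outer loop
vertex -1.48 2.641 3.285
vertex -1.478 3.453 2.446
vertex -2.364 3.399 3.203
endloop
endfacet

endsolid


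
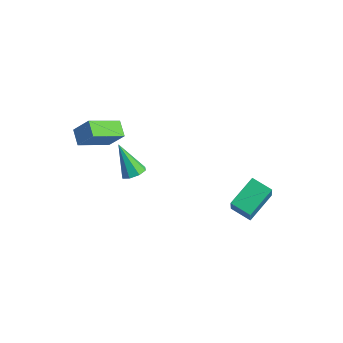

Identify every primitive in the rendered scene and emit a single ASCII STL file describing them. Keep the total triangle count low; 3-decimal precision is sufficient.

solid 
facet normal -0.910 -0.275 0.310
outer loop
vertex 3.011 1.15 -3.18
vertex 2.798 2.914 -2.241
vertex 2.258 1.889 -4.737
endloop
endfacet
facet normal 0.106 -0.878 -0.468
outer loop
vertex 3.442 2.246 -5.139
vertex 3.011 1.15 -3.18
vertex 2.258 1.889 -4.737
endloop
endfacet
facet normal -0.910 -0.274 0.310
outer loop
vertex 2.258 1.889 -4.737
vertex 2.798 2.914 -2.241
vertex 2.046 3.653 -3.797
endloop
endfacet
facet normal -0.400 0.393 -0.828
outer loop
vertex 2.046 3.653 -3.797
vertex 3.442 2.246 -5.139
vertex 2.258 1.889 -4.737
endloop
endfacet
facet normal 0.400 -0.393 0.828
outer loop
vertex 3.011 1.15 -3.18
vertex 3.982 3.271 -2.643
vertex 2.798 2.914 -2.241
endloop
endfacet
facet normal 0.105 -0.878 -0.468
outer loop
vertex 4.194 1.507 -3.583
vertex 3.011 1.15 -3.18
vertex 3.442 2.246 -5.139
endloop
endfacet
facet normal 0.401 -0.393 0.828
outer loop
vertex 4.194 1.507 -3.583
vertex 3.982 3.271 -2.643
vertex 3.011 1.15 -3.18
endloop
endfacet
facet normal -0.106 0.877 0.468
outer loop
vertex 2.798 2.914 -2.241
vertex 3.982 3.271 -2.643
vertex 2.046 3.653 -3.797
endloop
endfacet
facet normal -0.400 0.392 -0.828
outer loop
vertex 3.229 4.01 -4.2
vertex 3.442 2.246 -5.139
vertex 2.046 3.653 -3.797
endloop
endfacet
facet normal -0.106 0.878 0.468
outer loop
vertex 2.046 3.653 -3.797
vertex 3.982 3.271 -2.643
vertex 3.229 4.01 -4.2
endloop
endfacet
facet normal 0.910 0.275 -0.310
outer loop
vertex 3.229 4.01 -4.2
vertex 4.194 1.507 -3.583
vertex 3.442 2.246 -5.139
endloop
endfacet
facet normal 0.910 0.275 -0.310
outer loop
vertex 3.982 3.271 -2.643
vertex 4.194 1.507 -3.583
vertex 3.229 4.01 -4.2
endloop
endfacet
facet normal -0.800 0.366 0.475
outer loop
vertex -4.032 -2.822 1.469
vertex -3.706 -0.926 0.556
vertex -4.89 -3.223 0.332
endloop
endfacet
facet normal -0.152 -0.890 0.429
outer loop
vertex -4.034 -3.614 -0.176
vertex -4.032 -2.822 1.469
vertex -4.89 -3.223 0.332
endloop
endfacet
facet normal -0.800 0.366 0.476
outer loop
vertex -4.89 -3.223 0.332
vertex -3.706 -0.926 0.556
vertex -4.565 -1.326 -0.581
endloop
endfacet
facet normal -0.580 -0.271 -0.769
outer loop
vertex -4.565 -1.326 -0.581
vertex -4.034 -3.614 -0.176
vertex -4.89 -3.223 0.332
endloop
endfacet
facet normal 0.580 0.270 0.769
outer loop
vertex -4.032 -2.822 1.469
vertex -2.85 -1.317 0.048
vertex -3.706 -0.926 0.556
endloop
endfacet
facet normal -0.153 -0.890 0.429
outer loop
vertex -3.175 -3.214 0.961
vertex -4.032 -2.822 1.469
vertex -4.034 -3.614 -0.176
endloop
endfacet
facet normal 0.579 0.271 0.769
outer loop
vertex -3.175 -3.214 0.961
vertex -2.85 -1.317 0.048
vertex -4.032 -2.822 1.469
endloop
endfacet
facet normal 0.152 0.891 -0.429
outer loop
vertex -3.706 -0.926 0.556
vertex -2.85 -1.317 0.048
vertex -4.565 -1.326 -0.581
endloop
endfacet
facet normal -0.579 -0.271 -0.769
outer loop
vertex -3.708 -1.718 -1.089
vertex -4.034 -3.614 -0.176
vertex -4.565 -1.326 -0.581
endloop
endfacet
facet normal 0.153 0.890 -0.429
outer loop
vertex -4.565 -1.326 -0.581
vertex -2.85 -1.317 0.048
vertex -3.708 -1.718 -1.089
endloop
endfacet
facet normal 0.800 -0.366 -0.475
outer loop
vertex -3.708 -1.718 -1.089
vertex -3.175 -3.214 0.961
vertex -4.034 -3.614 -0.176
endloop
endfacet
facet normal 0.800 -0.366 -0.475
outer loop
vertex -2.85 -1.317 0.048
vertex -3.175 -3.214 0.961
vertex -3.708 -1.718 -1.089
endloop
endfacet
facet normal 0.507 0.073 -0.859
outer loop
vertex -2.089 -0.95 -3.105
vertex -2.729 -0.812 -3.471
vertex -2.212 -0.389 -3.13
endloop
endfacet
facet normal 0.641 0.174 0.748
outer loop
vertex -2.089 -0.95 -3.105
vertex -2.212 -0.389 -3.13
vertex -3.831 -0.968 -1.609
endloop
endfacet
facet normal 0.508 0.071 -0.858
outer loop
vertex -2.212 -0.389 -3.13
vertex -2.729 -0.812 -3.471
vertex -2.637 -0.077 -3.356
endloop
endfacet
facet normal 0.263 0.775 0.575
outer loop
vertex -2.212 -0.389 -3.13
vertex -2.637 -0.077 -3.356
vertex -3.831 -0.968 -1.609
endloop
endfacet
facet normal 0.508 0.071 -0.859
outer loop
vertex -2.637 -0.077 -3.356
vertex -2.729 -0.812 -3.471
vertex -3.116 -0.195 -3.649
endloop
endfacet
facet normal -0.357 0.908 0.219
outer loop
vertex -2.637 -0.077 -3.356
vertex -3.116 -0.195 -3.649
vertex -3.831 -0.968 -1.609
endloop
endfacet
facet normal 0.508 0.071 -0.859
outer loop
vertex -3.116 -0.195 -3.649
vertex -2.729 -0.812 -3.471
vertex -3.369 -0.674 -3.838
endloop
endfacet
facet normal -0.860 0.498 -0.112
outer loop
vertex -3.116 -0.195 -3.649
vertex -3.369 -0.674 -3.838
vertex -3.831 -0.968 -1.609
endloop
endfacet
facet normal 0.508 0.073 -0.858
outer loop
vertex -3.369 -0.674 -3.838
vertex -2.729 -0.812 -3.471
vertex -3.246 -1.235 -3.813
endloop
endfacet
facet normal -0.949 -0.218 -0.226
outer loop
vertex -3.369 -0.674 -3.838
vertex -3.246 -1.235 -3.813
vertex -3.831 -0.968 -1.609
endloop
endfacet
facet normal 0.509 0.072 -0.858
outer loop
vertex -3.246 -1.235 -3.813
vertex -2.729 -0.812 -3.471
vertex -2.821 -1.547 -3.587
endloop
endfacet
facet normal -0.573 -0.818 -0.053
outer loop
vertex -3.246 -1.235 -3.813
vertex -2.821 -1.547 -3.587
vertex -3.831 -0.968 -1.609
endloop
endfacet
facet normal 0.507 0.072 -0.859
outer loop
vertex -2.821 -1.547 -3.587
vertex -2.729 -0.812 -3.471
vertex -2.342 -1.429 -3.294
endloop
endfacet
facet normal 0.049 -0.952 0.303
outer loop
vertex -2.821 -1.547 -3.587
vertex -2.342 -1.429 -3.294
vertex -3.831 -0.968 -1.609
endloop
endfacet
facet normal 0.507 0.071 -0.859
outer loop
vertex -2.342 -1.429 -3.294
vertex -2.729 -0.812 -3.471
vertex -2.089 -0.95 -3.105
endloop
endfacet
facet normal 0.551 -0.542 0.635
outer loop
vertex -2.342 -1.429 -3.294
vertex -2.089 -0.95 -3.105
vertex -3.831 -0.968 -1.609
endloop
endfacet

endsolid


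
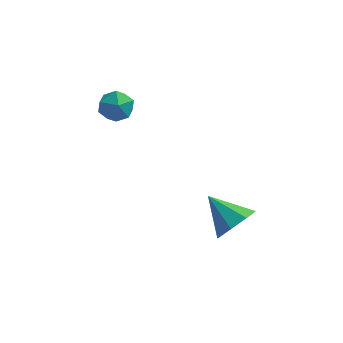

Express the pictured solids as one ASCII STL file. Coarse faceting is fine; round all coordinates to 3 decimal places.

solid 
facet normal -0.322 0.943 -0.088
outer loop
vertex -1.035 0.073 1.208
vertex -1.387 0.016 1.889
vertex -0.66 0.261 1.851
endloop
endfacet
facet normal 0.299 0.855 -0.424
outer loop
vertex -1.035 0.073 1.208
vertex -0.66 0.261 1.851
vertex -0.303 -0.137 1.301
endloop
endfacet
facet normal 0.215 0.343 -0.915
outer loop
vertex -1.035 0.073 1.208
vertex -0.303 -0.137 1.301
vertex -0.809 -0.629 0.998
endloop
endfacet
facet normal -0.462 0.114 -0.879
outer loop
vertex -1.035 0.073 1.208
vertex -0.809 -0.629 0.998
vertex -1.478 -0.535 1.362
endloop
endfacet
facet normal -0.793 0.484 -0.369
outer loop
vertex -1.035 0.073 1.208
vertex -1.478 -0.535 1.362
vertex -1.387 0.016 1.889
endloop
endfacet
facet normal 0.779 0.625 0.053
outer loop
vertex -0.303 -0.137 1.301
vertex -0.66 0.261 1.851
vertex -0.202 -0.325 2.038
endloop
endfacet
facet normal -0.228 0.768 0.599
outer loop
vertex -0.66 0.261 1.851
vertex -1.387 0.016 1.889
vertex -0.871 -0.231 2.402
endloop
endfacet
facet normal -0.989 0.027 0.143
outer loop
vertex -1.387 0.016 1.889
vertex -1.478 -0.535 1.362
vertex -1.377 -0.723 2.099
endloop
endfacet
facet normal -0.453 -0.572 -0.684
outer loop
vertex -1.478 -0.535 1.362
vertex -0.809 -0.629 0.998
vertex -1.02 -1.121 1.549
endloop
endfacet
facet normal 0.640 -0.202 -0.741
outer loop
vertex -0.809 -0.629 0.998
vertex -0.303 -0.137 1.301
vertex -0.293 -0.876 1.511
endloop
endfacet
facet normal 0.462 -0.114 0.879
outer loop
vertex -0.645 -0.933 2.192
vertex -0.202 -0.325 2.038
vertex -0.871 -0.231 2.402
endloop
endfacet
facet normal -0.215 -0.343 0.915
outer loop
vertex -0.645 -0.933 2.192
vertex -0.871 -0.231 2.402
vertex -1.377 -0.723 2.099
endloop
endfacet
facet normal -0.299 -0.855 0.424
outer loop
vertex -0.645 -0.933 2.192
vertex -1.377 -0.723 2.099
vertex -1.02 -1.121 1.549
endloop
endfacet
facet normal 0.322 -0.943 0.088
outer loop
vertex -0.645 -0.933 2.192
vertex -1.02 -1.121 1.549
vertex -0.293 -0.876 1.511
endloop
endfacet
facet normal 0.793 -0.484 0.369
outer loop
vertex -0.645 -0.933 2.192
vertex -0.293 -0.876 1.511
vertex -0.202 -0.325 2.038
endloop
endfacet
facet normal 0.453 0.572 0.684
outer loop
vertex -0.871 -0.231 2.402
vertex -0.202 -0.325 2.038
vertex -0.66 0.261 1.851
endloop
endfacet
facet normal -0.640 0.202 0.741
outer loop
vertex -1.377 -0.723 2.099
vertex -0.871 -0.231 2.402
vertex -1.387 0.016 1.889
endloop
endfacet
facet normal -0.779 -0.625 -0.053
outer loop
vertex -1.02 -1.121 1.549
vertex -1.377 -0.723 2.099
vertex -1.478 -0.535 1.362
endloop
endfacet
facet normal 0.228 -0.768 -0.599
outer loop
vertex -0.293 -0.876 1.511
vertex -1.02 -1.121 1.549
vertex -0.809 -0.629 0.998
endloop
endfacet
facet normal 0.989 -0.027 -0.143
outer loop
vertex -0.202 -0.325 2.038
vertex -0.293 -0.876 1.511
vertex -0.303 -0.137 1.301
endloop
endfacet
facet normal 0.725 -0.433 -0.535
outer loop
vertex 4.281 -2.54 -2.067
vertex 3.89 -2.217 -2.858
vertex 4.531 -1.892 -2.253
endloop
endfacet
facet normal 0.177 0.208 0.962
outer loop
vertex 4.281 -2.54 -2.067
vertex 4.531 -1.892 -2.253
vertex 2.73 -1.523 -2.002
endloop
endfacet
facet normal 0.725 -0.433 -0.535
outer loop
vertex 4.531 -1.892 -2.253
vertex 3.89 -2.217 -2.858
vertex 4.406 -1.434 -2.793
endloop
endfacet
facet normal 0.240 0.767 0.595
outer loop
vertex 4.531 -1.892 -2.253
vertex 4.406 -1.434 -2.793
vertex 2.73 -1.523 -2.002
endloop
endfacet
facet normal 0.726 -0.434 -0.534
outer loop
vertex 4.406 -1.434 -2.793
vertex 3.89 -2.217 -2.858
vertex 3.979 -1.435 -3.372
endloop
endfacet
facet normal -0.040 0.999 0.028
outer loop
vertex 4.406 -1.434 -2.793
vertex 3.979 -1.435 -3.372
vertex 2.73 -1.523 -2.002
endloop
endfacet
facet normal 0.725 -0.434 -0.535
outer loop
vertex 3.979 -1.435 -3.372
vertex 3.89 -2.217 -2.858
vertex 3.499 -1.894 -3.65
endloop
endfacet
facet normal -0.498 0.767 -0.405
outer loop
vertex 3.979 -1.435 -3.372
vertex 3.499 -1.894 -3.65
vertex 2.73 -1.523 -2.002
endloop
endfacet
facet normal 0.725 -0.434 -0.535
outer loop
vertex 3.499 -1.894 -3.65
vertex 3.89 -2.217 -2.858
vertex 3.249 -2.542 -3.463
endloop
endfacet
facet normal -0.869 0.205 -0.451
outer loop
vertex 3.499 -1.894 -3.65
vertex 3.249 -2.542 -3.463
vertex 2.73 -1.523 -2.002
endloop
endfacet
facet normal 0.725 -0.433 -0.535
outer loop
vertex 3.249 -2.542 -3.463
vertex 3.89 -2.217 -2.858
vertex 3.374 -3.0 -2.923
endloop
endfacet
facet normal -0.932 -0.354 -0.084
outer loop
vertex 3.249 -2.542 -3.463
vertex 3.374 -3.0 -2.923
vertex 2.73 -1.523 -2.002
endloop
endfacet
facet normal 0.726 -0.434 -0.534
outer loop
vertex 3.374 -3.0 -2.923
vertex 3.89 -2.217 -2.858
vertex 3.801 -2.999 -2.344
endloop
endfacet
facet normal -0.652 -0.585 0.482
outer loop
vertex 3.374 -3.0 -2.923
vertex 3.801 -2.999 -2.344
vertex 2.73 -1.523 -2.002
endloop
endfacet
facet normal 0.724 -0.434 -0.535
outer loop
vertex 3.801 -2.999 -2.344
vertex 3.89 -2.217 -2.858
vertex 4.281 -2.54 -2.067
endloop
endfacet
facet normal -0.192 -0.352 0.916
outer loop
vertex 3.801 -2.999 -2.344
vertex 4.281 -2.54 -2.067
vertex 2.73 -1.523 -2.002
endloop
endfacet

endsolid


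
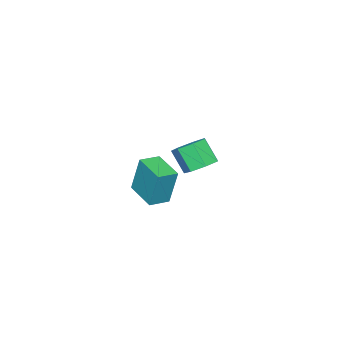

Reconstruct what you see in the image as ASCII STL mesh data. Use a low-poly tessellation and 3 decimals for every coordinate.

solid 
facet normal -0.909 0.401 -0.116
outer loop
vertex 2.731 -2.571 2.827
vertex 3.376 -1.191 2.54
vertex 2.786 -2.985 0.964
endloop
endfacet
facet normal -0.415 -0.891 0.186
outer loop
vertex 3.704 -3.389 1.08
vertex 2.731 -2.571 2.827
vertex 2.786 -2.985 0.964
endloop
endfacet
facet normal -0.909 0.401 -0.116
outer loop
vertex 2.786 -2.985 0.964
vertex 3.376 -1.191 2.54
vertex 3.431 -1.605 0.676
endloop
endfacet
facet normal 0.028 -0.217 -0.976
outer loop
vertex 3.431 -1.605 0.676
vertex 3.704 -3.389 1.08
vertex 2.786 -2.985 0.964
endloop
endfacet
facet normal -0.028 0.216 0.976
outer loop
vertex 2.731 -2.571 2.827
vertex 4.294 -1.595 2.656
vertex 3.376 -1.191 2.54
endloop
endfacet
facet normal -0.416 -0.890 0.186
outer loop
vertex 3.649 -2.975 2.944
vertex 2.731 -2.571 2.827
vertex 3.704 -3.389 1.08
endloop
endfacet
facet normal -0.029 0.217 0.976
outer loop
vertex 3.649 -2.975 2.944
vertex 4.294 -1.595 2.656
vertex 2.731 -2.571 2.827
endloop
endfacet
facet normal 0.415 0.891 -0.186
outer loop
vertex 3.376 -1.191 2.54
vertex 4.294 -1.595 2.656
vertex 3.431 -1.605 0.676
endloop
endfacet
facet normal 0.029 -0.217 -0.976
outer loop
vertex 4.349 -2.009 0.793
vertex 3.704 -3.389 1.08
vertex 3.431 -1.605 0.676
endloop
endfacet
facet normal 0.416 0.890 -0.186
outer loop
vertex 3.431 -1.605 0.676
vertex 4.294 -1.595 2.656
vertex 4.349 -2.009 0.793
endloop
endfacet
facet normal 0.909 -0.401 0.116
outer loop
vertex 4.349 -2.009 0.793
vertex 3.649 -2.975 2.944
vertex 3.704 -3.389 1.08
endloop
endfacet
facet normal 0.909 -0.401 0.116
outer loop
vertex 4.294 -1.595 2.656
vertex 3.649 -2.975 2.944
vertex 4.349 -2.009 0.793
endloop
endfacet
facet normal 0.128 0.584 -0.801
outer loop
vertex -1.529 -4.035 -0.985
vertex -2.119 -3.445 -0.649
vertex -1.228 -3.477 -0.53
endloop
endfacet
facet normal 0.914 -0.383 -0.134
outer loop
vertex -1.529 -4.035 -0.985
vertex -1.228 -3.477 -0.53
vertex -1.71 -4.865 0.153
endloop
endfacet
facet normal 0.914 -0.383 -0.134
outer loop
vertex -1.71 -4.865 0.153
vertex -1.228 -3.477 -0.53
vertex -1.409 -4.307 0.608
endloop
endfacet
facet normal -0.128 -0.584 0.801
outer loop
vertex -1.71 -4.865 0.153
vertex -1.409 -4.307 0.608
vertex -2.301 -4.275 0.489
endloop
endfacet
facet normal 0.128 0.584 -0.801
outer loop
vertex -1.228 -3.477 -0.53
vertex -2.119 -3.445 -0.649
vertex -1.598 -2.894 -0.164
endloop
endfacet
facet normal 0.872 0.320 0.372
outer loop
vertex -1.228 -3.477 -0.53
vertex -1.598 -2.894 -0.164
vertex -1.409 -4.307 0.608
endloop
endfacet
facet normal 0.871 0.320 0.373
outer loop
vertex -1.409 -4.307 0.608
vertex -1.598 -2.894 -0.164
vertex -1.78 -3.724 0.974
endloop
endfacet
facet normal -0.128 -0.584 0.801
outer loop
vertex -1.409 -4.307 0.608
vertex -1.78 -3.724 0.974
vertex -2.301 -4.275 0.489
endloop
endfacet
facet normal 0.127 0.585 -0.801
outer loop
vertex -1.598 -2.894 -0.164
vertex -2.119 -3.445 -0.649
vertex -2.361 -2.727 -0.163
endloop
endfacet
facet normal 0.172 0.783 0.598
outer loop
vertex -1.598 -2.894 -0.164
vertex -2.361 -2.727 -0.163
vertex -1.78 -3.724 0.974
endloop
endfacet
facet normal 0.171 0.783 0.599
outer loop
vertex -1.78 -3.724 0.974
vertex -2.361 -2.727 -0.163
vertex -2.542 -3.557 0.974
endloop
endfacet
facet normal -0.128 -0.584 0.801
outer loop
vertex -1.78 -3.724 0.974
vertex -2.542 -3.557 0.974
vertex -2.301 -4.275 0.489
endloop
endfacet
facet normal 0.128 0.585 -0.801
outer loop
vertex -2.361 -2.727 -0.163
vertex -2.119 -3.445 -0.649
vertex -2.942 -3.1 -0.528
endloop
endfacet
facet normal -0.656 0.656 0.374
outer loop
vertex -2.361 -2.727 -0.163
vertex -2.942 -3.1 -0.528
vertex -2.542 -3.557 0.974
endloop
endfacet
facet normal -0.656 0.656 0.374
outer loop
vertex -2.542 -3.557 0.974
vertex -2.942 -3.1 -0.528
vertex -3.123 -3.93 0.609
endloop
endfacet
facet normal -0.128 -0.584 0.801
outer loop
vertex -2.542 -3.557 0.974
vertex -3.123 -3.93 0.609
vertex -2.301 -4.275 0.489
endloop
endfacet
facet normal 0.127 0.585 -0.801
outer loop
vertex -2.942 -3.1 -0.528
vertex -2.119 -3.445 -0.649
vertex -2.903 -3.733 -0.984
endloop
endfacet
facet normal -0.991 0.034 -0.133
outer loop
vertex -2.942 -3.1 -0.528
vertex -2.903 -3.733 -0.984
vertex -3.123 -3.93 0.609
endloop
endfacet
facet normal -0.991 0.036 -0.132
outer loop
vertex -3.123 -3.93 0.609
vertex -2.903 -3.733 -0.984
vertex -3.085 -4.563 0.154
endloop
endfacet
facet normal -0.128 -0.584 0.802
outer loop
vertex -3.123 -3.93 0.609
vertex -3.085 -4.563 0.154
vertex -2.301 -4.275 0.489
endloop
endfacet
facet normal 0.128 0.584 -0.801
outer loop
vertex -2.903 -3.733 -0.984
vertex -2.119 -3.445 -0.649
vertex -2.274 -4.149 -1.187
endloop
endfacet
facet normal -0.579 -0.612 -0.539
outer loop
vertex -2.903 -3.733 -0.984
vertex -2.274 -4.149 -1.187
vertex -3.085 -4.563 0.154
endloop
endfacet
facet normal -0.579 -0.611 -0.539
outer loop
vertex -3.085 -4.563 0.154
vertex -2.274 -4.149 -1.187
vertex -2.456 -4.979 -0.05
endloop
endfacet
facet normal -0.127 -0.585 0.801
outer loop
vertex -3.085 -4.563 0.154
vertex -2.456 -4.979 -0.05
vertex -2.301 -4.275 0.489
endloop
endfacet
facet normal 0.128 0.584 -0.801
outer loop
vertex -2.274 -4.149 -1.187
vertex -2.119 -3.445 -0.649
vertex -1.529 -4.035 -0.985
endloop
endfacet
facet normal 0.268 -0.798 -0.540
outer loop
vertex -2.274 -4.149 -1.187
vertex -1.529 -4.035 -0.985
vertex -2.456 -4.979 -0.05
endloop
endfacet
facet normal 0.269 -0.798 -0.539
outer loop
vertex -2.456 -4.979 -0.05
vertex -1.529 -4.035 -0.985
vertex -1.71 -4.865 0.153
endloop
endfacet
facet normal -0.129 -0.585 0.801
outer loop
vertex -2.456 -4.979 -0.05
vertex -1.71 -4.865 0.153
vertex -2.301 -4.275 0.489
endloop
endfacet

endsolid


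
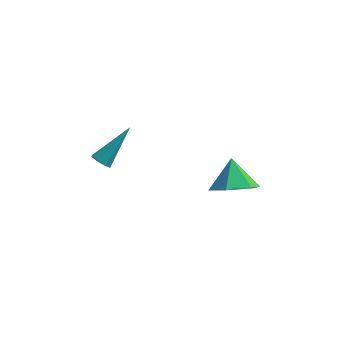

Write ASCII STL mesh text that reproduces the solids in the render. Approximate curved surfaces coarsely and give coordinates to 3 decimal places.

solid 
facet normal 0.191 -0.655 -0.731
outer loop
vertex 5.162 -0.819 0.779
vertex 4.141 -1.194 0.849
vertex 4.374 -0.372 0.173
endloop
endfacet
facet normal 0.457 0.887 0.060
outer loop
vertex 5.162 -0.819 0.779
vertex 4.374 -0.372 0.173
vertex 3.859 -0.226 1.931
endloop
endfacet
facet normal 0.191 -0.655 -0.731
outer loop
vertex 4.374 -0.372 0.173
vertex 4.141 -1.194 0.849
vertex 3.353 -0.747 0.243
endloop
endfacet
facet normal -0.350 0.920 -0.179
outer loop
vertex 4.374 -0.372 0.173
vertex 3.353 -0.747 0.243
vertex 3.859 -0.226 1.931
endloop
endfacet
facet normal 0.191 -0.655 -0.731
outer loop
vertex 3.353 -0.747 0.243
vertex 4.141 -1.194 0.849
vertex 3.12 -1.569 0.918
endloop
endfacet
facet normal -0.910 0.385 0.154
outer loop
vertex 3.353 -0.747 0.243
vertex 3.12 -1.569 0.918
vertex 3.859 -0.226 1.931
endloop
endfacet
facet normal 0.191 -0.654 -0.732
outer loop
vertex 3.12 -1.569 0.918
vertex 4.141 -1.194 0.849
vertex 3.908 -2.017 1.524
endloop
endfacet
facet normal -0.663 -0.183 0.726
outer loop
vertex 3.12 -1.569 0.918
vertex 3.908 -2.017 1.524
vertex 3.859 -0.226 1.931
endloop
endfacet
facet normal 0.191 -0.654 -0.732
outer loop
vertex 3.908 -2.017 1.524
vertex 4.141 -1.194 0.849
vertex 4.929 -1.642 1.455
endloop
endfacet
facet normal 0.144 -0.216 0.966
outer loop
vertex 3.908 -2.017 1.524
vertex 4.929 -1.642 1.455
vertex 3.859 -0.226 1.931
endloop
endfacet
facet normal 0.190 -0.655 -0.732
outer loop
vertex 4.929 -1.642 1.455
vertex 4.141 -1.194 0.849
vertex 5.162 -0.819 0.779
endloop
endfacet
facet normal 0.705 0.320 0.633
outer loop
vertex 4.929 -1.642 1.455
vertex 5.162 -0.819 0.779
vertex 3.859 -0.226 1.931
endloop
endfacet
facet normal -0.486 -0.582 -0.652
outer loop
vertex -0.887 -2.083 2.283
vertex -1.317 -1.856 2.401
vertex -0.957 -1.778 2.063
endloop
endfacet
facet normal 0.941 -0.028 -0.338
outer loop
vertex -0.887 -2.083 2.283
vertex -0.957 -1.778 2.063
vertex -0.323 -0.664 3.739
endloop
endfacet
facet normal -0.487 -0.580 -0.653
outer loop
vertex -0.957 -1.778 2.063
vertex -1.317 -1.856 2.401
vertex -1.237 -1.518 2.041
endloop
endfacet
facet normal 0.572 0.566 -0.593
outer loop
vertex -0.957 -1.778 2.063
vertex -1.237 -1.518 2.041
vertex -0.323 -0.664 3.739
endloop
endfacet
facet normal -0.483 -0.582 -0.654
outer loop
vertex -1.237 -1.518 2.041
vertex -1.317 -1.856 2.401
vertex -1.565 -1.457 2.229
endloop
endfacet
facet normal -0.071 0.906 -0.418
outer loop
vertex -1.237 -1.518 2.041
vertex -1.565 -1.457 2.229
vertex -0.323 -0.664 3.739
endloop
endfacet
facet normal -0.484 -0.582 -0.653
outer loop
vertex -1.565 -1.457 2.229
vertex -1.317 -1.856 2.401
vertex -1.747 -1.63 2.518
endloop
endfacet
facet normal -0.610 0.788 0.088
outer loop
vertex -1.565 -1.457 2.229
vertex -1.747 -1.63 2.518
vertex -0.323 -0.664 3.739
endloop
endfacet
facet normal -0.484 -0.582 -0.653
outer loop
vertex -1.747 -1.63 2.518
vertex -1.317 -1.856 2.401
vertex -1.677 -1.935 2.738
endloop
endfacet
facet normal -0.728 0.283 0.625
outer loop
vertex -1.747 -1.63 2.518
vertex -1.677 -1.935 2.738
vertex -0.323 -0.664 3.739
endloop
endfacet
facet normal -0.485 -0.580 -0.654
outer loop
vertex -1.677 -1.935 2.738
vertex -1.317 -1.856 2.401
vertex -1.397 -2.194 2.76
endloop
endfacet
facet normal -0.358 -0.312 0.880
outer loop
vertex -1.677 -1.935 2.738
vertex -1.397 -2.194 2.76
vertex -0.323 -0.664 3.739
endloop
endfacet
facet normal -0.483 -0.581 -0.655
outer loop
vertex -1.397 -2.194 2.76
vertex -1.317 -1.856 2.401
vertex -1.069 -2.255 2.572
endloop
endfacet
facet normal 0.283 -0.650 0.705
outer loop
vertex -1.397 -2.194 2.76
vertex -1.069 -2.255 2.572
vertex -0.323 -0.664 3.739
endloop
endfacet
facet normal -0.486 -0.582 -0.652
outer loop
vertex -1.069 -2.255 2.572
vertex -1.317 -1.856 2.401
vertex -0.887 -2.083 2.283
endloop
endfacet
facet normal 0.822 -0.533 0.201
outer loop
vertex -1.069 -2.255 2.572
vertex -0.887 -2.083 2.283
vertex -0.323 -0.664 3.739
endloop
endfacet

endsolid


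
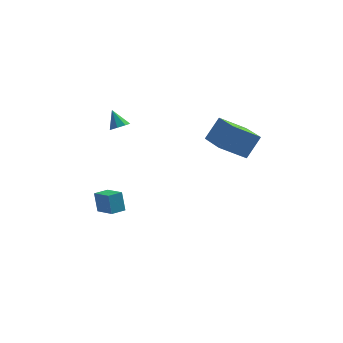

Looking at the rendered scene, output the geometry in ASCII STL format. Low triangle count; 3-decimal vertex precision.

solid 
facet normal -0.628 0.698 -0.344
outer loop
vertex -4.845 -0.822 -3.192
vertex -4.069 -0.165 -3.276
vertex -4.611 -1.266 -4.521
endloop
endfacet
facet normal -0.760 -0.644 0.081
outer loop
vertex -3.631 -2.355 -3.984
vertex -4.845 -0.822 -3.192
vertex -4.611 -1.266 -4.521
endloop
endfacet
facet normal -0.628 0.698 -0.344
outer loop
vertex -4.611 -1.266 -4.521
vertex -4.069 -0.165 -3.276
vertex -3.835 -0.609 -4.604
endloop
endfacet
facet normal 0.165 -0.313 -0.935
outer loop
vertex -3.835 -0.609 -4.604
vertex -3.631 -2.355 -3.984
vertex -4.611 -1.266 -4.521
endloop
endfacet
facet normal -0.164 0.313 0.935
outer loop
vertex -4.845 -0.822 -3.192
vertex -3.089 -1.254 -2.739
vertex -4.069 -0.165 -3.276
endloop
endfacet
facet normal -0.760 -0.644 0.081
outer loop
vertex -3.865 -1.911 -2.656
vertex -4.845 -0.822 -3.192
vertex -3.631 -2.355 -3.984
endloop
endfacet
facet normal -0.164 0.312 0.936
outer loop
vertex -3.865 -1.911 -2.656
vertex -3.089 -1.254 -2.739
vertex -4.845 -0.822 -3.192
endloop
endfacet
facet normal 0.760 0.644 -0.081
outer loop
vertex -4.069 -0.165 -3.276
vertex -3.089 -1.254 -2.739
vertex -3.835 -0.609 -4.604
endloop
endfacet
facet normal 0.164 -0.313 -0.936
outer loop
vertex -2.855 -1.698 -4.068
vertex -3.631 -2.355 -3.984
vertex -3.835 -0.609 -4.604
endloop
endfacet
facet normal 0.760 0.644 -0.081
outer loop
vertex -3.835 -0.609 -4.604
vertex -3.089 -1.254 -2.739
vertex -2.855 -1.698 -4.068
endloop
endfacet
facet normal 0.628 -0.698 0.344
outer loop
vertex -2.855 -1.698 -4.068
vertex -3.865 -1.911 -2.656
vertex -3.631 -2.355 -3.984
endloop
endfacet
facet normal 0.628 -0.698 0.344
outer loop
vertex -3.089 -1.254 -2.739
vertex -3.865 -1.911 -2.656
vertex -2.855 -1.698 -4.068
endloop
endfacet
facet normal 0.385 -0.450 -0.806
outer loop
vertex -2.724 0.24 2.519
vertex -3.237 -0.206 2.523
vertex -3.13 0.401 2.235
endloop
endfacet
facet normal 0.287 0.949 0.128
outer loop
vertex -2.724 0.24 2.519
vertex -3.13 0.401 2.235
vertex -3.763 0.406 3.617
endloop
endfacet
facet normal 0.387 -0.450 -0.805
outer loop
vertex -3.13 0.401 2.235
vertex -3.237 -0.206 2.523
vertex -3.598 0.206 2.119
endloop
endfacet
facet normal -0.345 0.925 -0.161
outer loop
vertex -3.13 0.401 2.235
vertex -3.598 0.206 2.119
vertex -3.763 0.406 3.617
endloop
endfacet
facet normal 0.387 -0.450 -0.805
outer loop
vertex -3.598 0.206 2.119
vertex -3.237 -0.206 2.523
vertex -3.855 -0.231 2.24
endloop
endfacet
facet normal -0.870 0.468 -0.158
outer loop
vertex -3.598 0.206 2.119
vertex -3.855 -0.231 2.24
vertex -3.763 0.406 3.617
endloop
endfacet
facet normal 0.387 -0.450 -0.805
outer loop
vertex -3.855 -0.231 2.24
vertex -3.237 -0.206 2.523
vertex -3.75 -0.652 2.526
endloop
endfacet
facet normal -0.979 -0.152 0.136
outer loop
vertex -3.855 -0.231 2.24
vertex -3.75 -0.652 2.526
vertex -3.763 0.406 3.617
endloop
endfacet
facet normal 0.386 -0.450 -0.805
outer loop
vertex -3.75 -0.652 2.526
vertex -3.237 -0.206 2.523
vertex -3.345 -0.813 2.81
endloop
endfacet
facet normal -0.611 -0.572 0.547
outer loop
vertex -3.75 -0.652 2.526
vertex -3.345 -0.813 2.81
vertex -3.763 0.406 3.617
endloop
endfacet
facet normal 0.386 -0.450 -0.805
outer loop
vertex -3.345 -0.813 2.81
vertex -3.237 -0.206 2.523
vertex -2.876 -0.618 2.926
endloop
endfacet
facet normal 0.020 -0.547 0.837
outer loop
vertex -3.345 -0.813 2.81
vertex -2.876 -0.618 2.926
vertex -3.763 0.406 3.617
endloop
endfacet
facet normal 0.385 -0.451 -0.805
outer loop
vertex -2.876 -0.618 2.926
vertex -3.237 -0.206 2.523
vertex -2.619 -0.182 2.805
endloop
endfacet
facet normal 0.545 -0.090 0.833
outer loop
vertex -2.876 -0.618 2.926
vertex -2.619 -0.182 2.805
vertex -3.763 0.406 3.617
endloop
endfacet
facet normal 0.385 -0.450 -0.806
outer loop
vertex -2.619 -0.182 2.805
vertex -3.237 -0.206 2.523
vertex -2.724 0.24 2.519
endloop
endfacet
facet normal 0.655 0.529 0.540
outer loop
vertex -2.619 -0.182 2.805
vertex -2.724 0.24 2.519
vertex -3.763 0.406 3.617
endloop
endfacet
facet normal -0.455 -0.392 -0.800
outer loop
vertex 2.877 -3.263 2.777
vertex 1.992 -1.322 2.33
vertex 4.534 -2.779 1.598
endloop
endfacet
facet normal 0.406 -0.891 0.205
outer loop
vertex 5.348 -2.078 3.03
vertex 2.877 -3.263 2.777
vertex 4.534 -2.779 1.598
endloop
endfacet
facet normal -0.455 -0.392 -0.800
outer loop
vertex 4.534 -2.779 1.598
vertex 1.992 -1.322 2.33
vertex 3.649 -0.838 1.151
endloop
endfacet
facet normal 0.793 0.232 -0.564
outer loop
vertex 3.649 -0.838 1.151
vertex 5.348 -2.078 3.03
vertex 4.534 -2.779 1.598
endloop
endfacet
facet normal -0.793 -0.232 0.564
outer loop
vertex 2.877 -3.263 2.777
vertex 2.806 -0.621 3.762
vertex 1.992 -1.322 2.33
endloop
endfacet
facet normal 0.406 -0.891 0.205
outer loop
vertex 3.691 -2.562 4.209
vertex 2.877 -3.263 2.777
vertex 5.348 -2.078 3.03
endloop
endfacet
facet normal -0.793 -0.232 0.564
outer loop
vertex 3.691 -2.562 4.209
vertex 2.806 -0.621 3.762
vertex 2.877 -3.263 2.777
endloop
endfacet
facet normal -0.406 0.891 -0.205
outer loop
vertex 1.992 -1.322 2.33
vertex 2.806 -0.621 3.762
vertex 3.649 -0.838 1.151
endloop
endfacet
facet normal 0.793 0.232 -0.564
outer loop
vertex 4.463 -0.137 2.583
vertex 5.348 -2.078 3.03
vertex 3.649 -0.838 1.151
endloop
endfacet
facet normal -0.406 0.891 -0.205
outer loop
vertex 3.649 -0.838 1.151
vertex 2.806 -0.621 3.762
vertex 4.463 -0.137 2.583
endloop
endfacet
facet normal 0.455 0.392 0.800
outer loop
vertex 4.463 -0.137 2.583
vertex 3.691 -2.562 4.209
vertex 5.348 -2.078 3.03
endloop
endfacet
facet normal 0.455 0.392 0.800
outer loop
vertex 2.806 -0.621 3.762
vertex 3.691 -2.562 4.209
vertex 4.463 -0.137 2.583
endloop
endfacet

endsolid
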